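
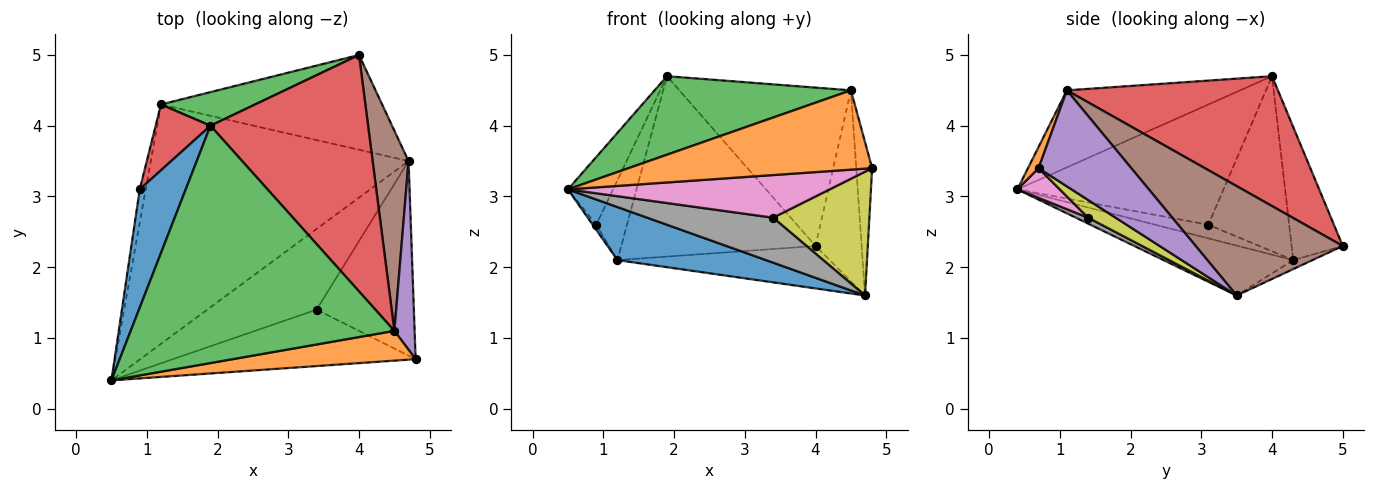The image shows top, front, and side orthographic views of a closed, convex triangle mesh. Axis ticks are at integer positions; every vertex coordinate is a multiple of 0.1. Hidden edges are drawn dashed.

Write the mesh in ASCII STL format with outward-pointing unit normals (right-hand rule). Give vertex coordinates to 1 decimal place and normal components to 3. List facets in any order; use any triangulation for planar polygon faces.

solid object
 facet normal -0.915 0.200 0.350
  outer loop
   vertex 0.9 3.1 2.6
   vertex 0.5 0.4 3.1
   vertex 1.9 4.0 4.7
  endloop
 endfacet
 facet normal 0.041 -0.935 0.351
  outer loop
   vertex 4.5 1.1 4.5
   vertex 0.5 0.4 3.1
   vertex 4.8 0.7 3.4
  endloop
 endfacet
 facet normal -0.267 -0.303 0.915
  outer loop
   vertex 4.5 1.1 4.5
   vertex 1.9 4.0 4.7
   vertex 0.5 0.4 3.1
  endloop
 endfacet
 facet normal 0.565 0.459 0.686
  outer loop
   vertex 4.5 1.1 4.5
   vertex 4.0 5.0 2.3
   vertex 1.9 4.0 4.7
  endloop
 endfacet
 facet normal 0.965 0.165 0.203
  outer loop
   vertex 4.5 1.1 4.5
   vertex 4.8 0.7 3.4
   vertex 4.7 3.5 1.6
  endloop
 endfacet
 facet normal 0.911 0.285 0.299
  outer loop
   vertex 4.5 1.1 4.5
   vertex 4.7 3.5 1.6
   vertex 4.0 5.0 2.3
  endloop
 endfacet
 facet normal 0.097 -0.600 -0.794
  outer loop
   vertex 3.4 1.4 2.7
   vertex 4.8 0.7 3.4
   vertex 0.5 0.4 3.1
  endloop
 endfacet
 facet normal 0.047 -0.486 -0.872
  outer loop
   vertex 3.4 1.4 2.7
   vertex 0.5 0.4 3.1
   vertex 4.7 3.5 1.6
  endloop
 endfacet
 facet normal 0.152 -0.531 -0.834
  outer loop
   vertex 3.4 1.4 2.7
   vertex 4.7 3.5 1.6
   vertex 4.8 0.7 3.4
  endloop
 endfacet
 facet normal -0.914 0.061 -0.402
  outer loop
   vertex 1.2 4.3 2.1
   vertex 0.5 0.4 3.1
   vertex 0.9 3.1 2.6
  endloop
 endfacet
 facet normal -0.186 -0.213 -0.959
  outer loop
   vertex 1.2 4.3 2.1
   vertex 4.7 3.5 1.6
   vertex 0.5 0.4 3.1
  endloop
 endfacet
 facet normal -0.037 0.408 -0.912
  outer loop
   vertex 1.2 4.3 2.1
   vertex 4.0 5.0 2.3
   vertex 4.7 3.5 1.6
  endloop
 endfacet
 facet normal -0.251 0.952 0.177
  outer loop
   vertex 1.2 4.3 2.1
   vertex 1.9 4.0 4.7
   vertex 4.0 5.0 2.3
  endloop
 endfacet
 facet normal -0.897 0.341 0.281
  outer loop
   vertex 1.2 4.3 2.1
   vertex 0.9 3.1 2.6
   vertex 1.9 4.0 4.7
  endloop
 endfacet
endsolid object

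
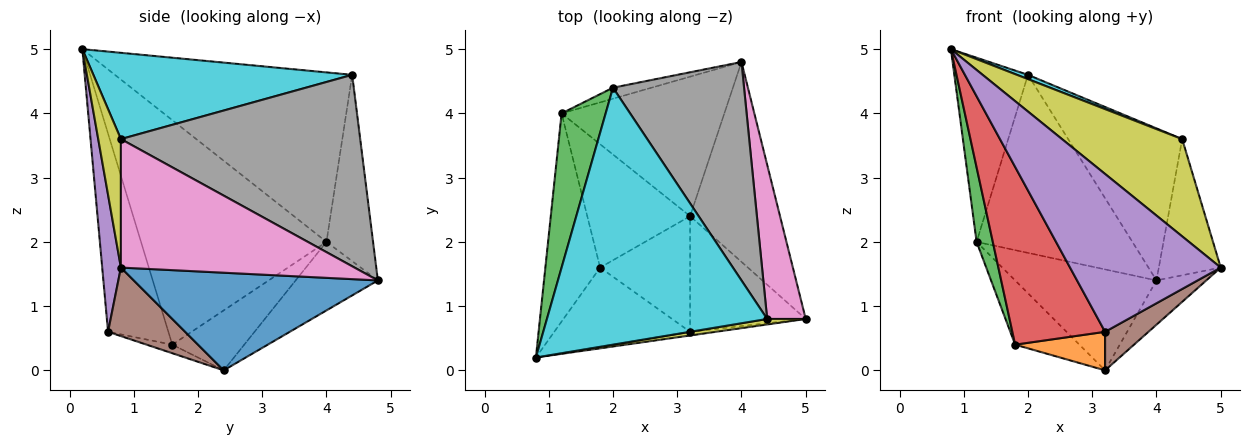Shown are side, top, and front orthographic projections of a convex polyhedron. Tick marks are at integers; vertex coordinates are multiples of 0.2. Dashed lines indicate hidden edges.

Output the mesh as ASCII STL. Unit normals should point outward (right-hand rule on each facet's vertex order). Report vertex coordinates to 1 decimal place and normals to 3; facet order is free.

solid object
 facet normal 0.727 0.148 -0.670
  outer loop
   vertex 3.2 2.4 0.0
   vertex 4.0 4.8 1.4
   vertex 5.0 0.8 1.6
  endloop
 endfacet
 facet normal -0.323 0.555 -0.767
  outer loop
   vertex 1.2 4.0 2.0
   vertex 4.0 4.8 1.4
   vertex 3.2 2.4 0.0
  endloop
 endfacet
 facet normal -0.927 0.288 0.241
  outer loop
   vertex 2.0 4.4 4.6
   vertex 1.2 4.0 2.0
   vertex 0.8 0.2 5.0
  endloop
 endfacet
 facet normal -0.286 0.956 -0.059
  outer loop
   vertex 2.0 4.4 4.6
   vertex 4.0 4.8 1.4
   vertex 1.2 4.0 2.0
  endloop
 endfacet
 facet normal 0.123 -0.992 -0.023
  outer loop
   vertex 3.2 0.6 0.6
   vertex 5.0 0.8 1.6
   vertex 0.8 0.2 5.0
  endloop
 endfacet
 facet normal 0.490 -0.276 -0.827
  outer loop
   vertex 3.2 0.6 0.6
   vertex 3.2 2.4 0.0
   vertex 5.0 0.8 1.6
  endloop
 endfacet
 facet normal 0.928 0.246 0.279
  outer loop
   vertex 4.4 0.8 3.6
   vertex 5.0 0.8 1.6
   vertex 4.0 4.8 1.4
  endloop
 endfacet
 facet normal 0.768 0.366 0.526
  outer loop
   vertex 4.4 0.8 3.6
   vertex 4.0 4.8 1.4
   vertex 2.0 4.4 4.6
  endloop
 endfacet
 facet normal 0.185 -0.981 0.056
  outer loop
   vertex 4.4 0.8 3.6
   vertex 0.8 0.2 5.0
   vertex 5.0 0.8 1.6
  endloop
 endfacet
 facet normal 0.365 -0.016 0.931
  outer loop
   vertex 4.4 0.8 3.6
   vertex 2.0 4.4 4.6
   vertex 0.8 0.2 5.0
  endloop
 endfacet
 facet normal -0.460 0.410 -0.788
  outer loop
   vertex 1.8 1.6 0.4
   vertex 1.2 4.0 2.0
   vertex 3.2 2.4 0.0
  endloop
 endfacet
 facet normal -0.090 -0.315 -0.945
  outer loop
   vertex 1.8 1.6 0.4
   vertex 3.2 2.4 0.0
   vertex 3.2 0.6 0.6
  endloop
 endfacet
 facet normal -0.968 -0.085 -0.236
  outer loop
   vertex 1.8 1.6 0.4
   vertex 0.8 0.2 5.0
   vertex 1.2 4.0 2.0
  endloop
 endfacet
 facet normal -0.511 -0.785 -0.350
  outer loop
   vertex 1.8 1.6 0.4
   vertex 3.2 0.6 0.6
   vertex 0.8 0.2 5.0
  endloop
 endfacet
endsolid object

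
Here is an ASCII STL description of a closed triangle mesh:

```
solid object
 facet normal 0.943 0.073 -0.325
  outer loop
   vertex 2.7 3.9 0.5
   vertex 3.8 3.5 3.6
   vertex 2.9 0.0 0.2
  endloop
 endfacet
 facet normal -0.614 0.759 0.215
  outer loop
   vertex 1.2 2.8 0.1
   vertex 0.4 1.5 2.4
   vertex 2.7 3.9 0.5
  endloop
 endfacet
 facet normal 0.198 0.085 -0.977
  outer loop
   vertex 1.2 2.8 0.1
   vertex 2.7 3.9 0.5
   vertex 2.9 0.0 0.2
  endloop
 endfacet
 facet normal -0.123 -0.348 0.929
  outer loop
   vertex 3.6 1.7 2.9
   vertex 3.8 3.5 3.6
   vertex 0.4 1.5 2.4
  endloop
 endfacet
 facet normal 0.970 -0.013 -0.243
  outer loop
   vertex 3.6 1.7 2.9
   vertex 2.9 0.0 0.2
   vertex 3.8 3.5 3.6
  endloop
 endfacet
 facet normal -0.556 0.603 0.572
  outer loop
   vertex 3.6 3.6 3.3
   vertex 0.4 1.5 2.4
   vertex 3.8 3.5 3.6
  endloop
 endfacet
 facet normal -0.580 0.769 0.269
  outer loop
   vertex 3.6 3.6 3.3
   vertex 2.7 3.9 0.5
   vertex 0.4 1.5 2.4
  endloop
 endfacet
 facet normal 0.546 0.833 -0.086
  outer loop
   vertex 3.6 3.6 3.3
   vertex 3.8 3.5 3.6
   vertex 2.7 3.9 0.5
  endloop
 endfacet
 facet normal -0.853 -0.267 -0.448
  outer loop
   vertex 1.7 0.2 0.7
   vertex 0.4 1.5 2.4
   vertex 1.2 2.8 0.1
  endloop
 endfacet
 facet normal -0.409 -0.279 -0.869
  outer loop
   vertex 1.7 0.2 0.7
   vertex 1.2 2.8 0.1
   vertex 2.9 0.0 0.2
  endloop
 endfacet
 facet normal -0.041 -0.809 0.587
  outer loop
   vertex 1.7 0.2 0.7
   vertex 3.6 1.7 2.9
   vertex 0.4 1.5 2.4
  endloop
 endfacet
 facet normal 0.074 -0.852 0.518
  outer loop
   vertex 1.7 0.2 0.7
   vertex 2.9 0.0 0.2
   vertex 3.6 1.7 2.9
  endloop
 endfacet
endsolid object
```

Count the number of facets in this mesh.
12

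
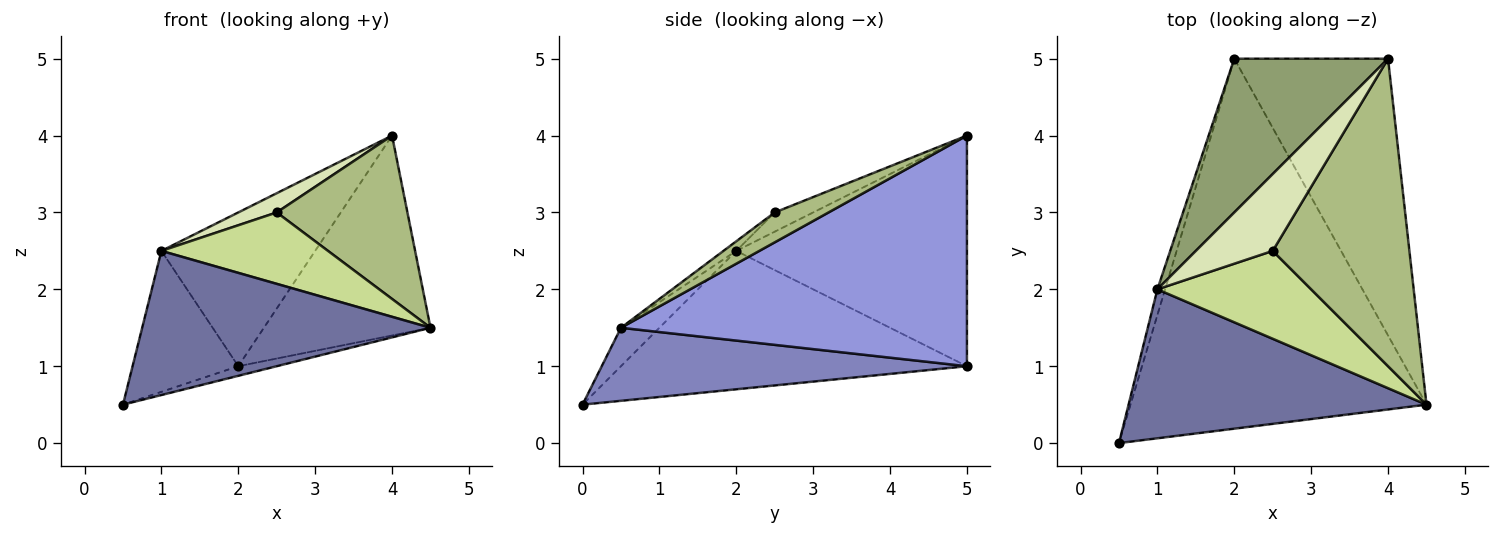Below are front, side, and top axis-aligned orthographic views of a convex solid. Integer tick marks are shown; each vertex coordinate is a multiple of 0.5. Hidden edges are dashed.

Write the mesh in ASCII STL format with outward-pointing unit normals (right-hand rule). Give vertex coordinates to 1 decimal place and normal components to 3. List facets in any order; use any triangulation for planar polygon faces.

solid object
 facet normal -0.092 -0.692 0.716
  outer loop
   vertex 1.0 2.0 2.5
   vertex 0.5 0.0 0.5
   vertex 4.5 0.5 1.5
  endloop
 endfacet
 facet normal 0.239 0.025 -0.971
  outer loop
   vertex 2.0 5.0 1.0
   vertex 4.5 0.5 1.5
   vertex 0.5 0.0 0.5
  endloop
 endfacet
 facet normal 0.772 0.372 -0.515
  outer loop
   vertex 2.0 5.0 1.0
   vertex 4.0 5.0 4.0
   vertex 4.5 0.5 1.5
  endloop
 endfacet
 facet normal -0.955 0.292 -0.053
  outer loop
   vertex 2.0 5.0 1.0
   vertex 0.5 0.0 0.5
   vertex 1.0 2.0 2.5
  endloop
 endfacet
 facet normal -0.728 0.485 0.485
  outer loop
   vertex 2.0 5.0 1.0
   vertex 1.0 2.0 2.5
   vertex 4.0 5.0 4.0
  endloop
 endfacet
 facet normal 0.190 -0.461 0.867
  outer loop
   vertex 2.5 2.5 3.0
   vertex 4.5 0.5 1.5
   vertex 4.0 5.0 4.0
  endloop
 endfacet
 facet normal -0.048 -0.630 0.775
  outer loop
   vertex 2.5 2.5 3.0
   vertex 1.0 2.0 2.5
   vertex 4.5 0.5 1.5
  endloop
 endfacet
 facet normal -0.236 -0.236 0.943
  outer loop
   vertex 2.5 2.5 3.0
   vertex 4.0 5.0 4.0
   vertex 1.0 2.0 2.5
  endloop
 endfacet
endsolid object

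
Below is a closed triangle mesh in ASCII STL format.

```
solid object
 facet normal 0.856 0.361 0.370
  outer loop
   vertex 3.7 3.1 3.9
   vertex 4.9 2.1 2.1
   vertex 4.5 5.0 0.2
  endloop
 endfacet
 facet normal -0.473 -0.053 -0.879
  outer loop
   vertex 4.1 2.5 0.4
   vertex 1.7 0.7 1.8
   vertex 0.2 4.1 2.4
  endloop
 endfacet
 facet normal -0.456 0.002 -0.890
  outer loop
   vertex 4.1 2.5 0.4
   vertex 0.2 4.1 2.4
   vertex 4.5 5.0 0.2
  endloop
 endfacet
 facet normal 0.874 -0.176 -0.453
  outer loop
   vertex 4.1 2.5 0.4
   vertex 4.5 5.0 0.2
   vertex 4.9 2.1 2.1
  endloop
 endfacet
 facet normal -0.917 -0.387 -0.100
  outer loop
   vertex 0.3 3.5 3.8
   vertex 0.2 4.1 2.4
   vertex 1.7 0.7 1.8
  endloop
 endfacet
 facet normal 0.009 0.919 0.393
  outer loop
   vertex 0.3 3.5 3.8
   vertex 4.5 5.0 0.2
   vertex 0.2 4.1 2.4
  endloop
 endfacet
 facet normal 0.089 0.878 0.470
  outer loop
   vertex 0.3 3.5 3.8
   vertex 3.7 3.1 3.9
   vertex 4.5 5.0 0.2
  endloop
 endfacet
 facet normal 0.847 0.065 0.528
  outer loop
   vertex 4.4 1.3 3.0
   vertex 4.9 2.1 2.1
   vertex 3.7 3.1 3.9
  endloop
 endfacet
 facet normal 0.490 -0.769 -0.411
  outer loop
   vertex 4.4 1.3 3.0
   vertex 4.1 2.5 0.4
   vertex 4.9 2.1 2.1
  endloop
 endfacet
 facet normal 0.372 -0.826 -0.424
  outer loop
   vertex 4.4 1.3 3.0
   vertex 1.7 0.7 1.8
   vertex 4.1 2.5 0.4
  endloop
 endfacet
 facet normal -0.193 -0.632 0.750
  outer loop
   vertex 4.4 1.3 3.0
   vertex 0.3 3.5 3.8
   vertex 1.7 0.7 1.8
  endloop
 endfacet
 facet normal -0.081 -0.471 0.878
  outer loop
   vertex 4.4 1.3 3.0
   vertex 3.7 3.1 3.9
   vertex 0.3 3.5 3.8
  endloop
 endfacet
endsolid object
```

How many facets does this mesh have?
12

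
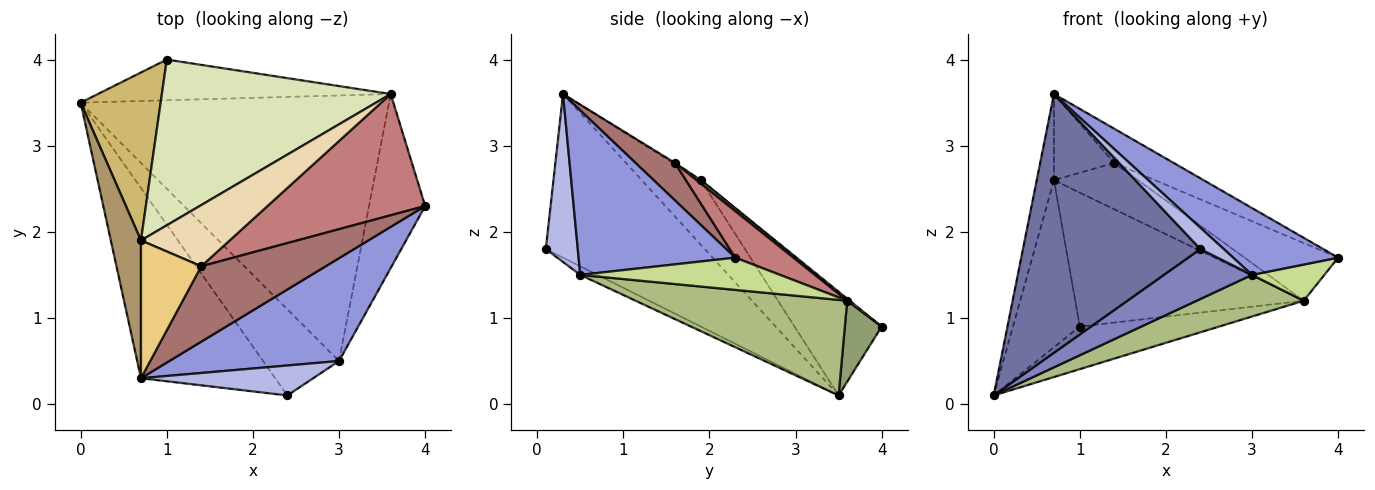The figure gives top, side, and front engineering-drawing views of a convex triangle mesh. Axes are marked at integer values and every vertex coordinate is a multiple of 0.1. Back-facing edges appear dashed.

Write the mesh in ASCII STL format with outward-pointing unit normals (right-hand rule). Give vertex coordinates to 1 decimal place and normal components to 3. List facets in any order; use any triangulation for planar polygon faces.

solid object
 facet normal -0.585 -0.653 -0.480
  outer loop
   vertex 2.4 0.1 1.8
   vertex 0.7 0.3 3.6
   vertex 0.0 3.5 0.1
  endloop
 endfacet
 facet normal -0.098 -0.499 -0.861
  outer loop
   vertex 3.0 0.5 1.5
   vertex 2.4 0.1 1.8
   vertex 0.0 3.5 0.1
  endloop
 endfacet
 facet normal 0.631 -0.423 0.651
  outer loop
   vertex 3.0 0.5 1.5
   vertex 4.0 2.3 1.7
   vertex 0.7 0.3 3.6
  endloop
 endfacet
 facet normal 0.622 -0.454 0.638
  outer loop
   vertex 3.0 0.5 1.5
   vertex 0.7 0.3 3.6
   vertex 2.4 0.1 1.8
  endloop
 endfacet
 facet normal 0.188 0.710 -0.678
  outer loop
   vertex 3.6 3.6 1.2
   vertex 0.0 3.5 0.1
   vertex 1.0 4.0 0.9
  endloop
 endfacet
 facet normal 0.293 -0.148 -0.945
  outer loop
   vertex 3.6 3.6 1.2
   vertex 3.0 0.5 1.5
   vertex 0.0 3.5 0.1
  endloop
 endfacet
 facet normal 0.490 -0.177 -0.853
  outer loop
   vertex 3.6 3.6 1.2
   vertex 4.0 2.3 1.7
   vertex 3.0 0.5 1.5
  endloop
 endfacet
 facet normal 0.007 0.629 0.778
  outer loop
   vertex 0.7 1.9 2.6
   vertex 3.6 3.6 1.2
   vertex 1.0 4.0 0.9
  endloop
 endfacet
 facet normal -0.876 0.256 0.409
  outer loop
   vertex 0.7 1.9 2.6
   vertex 0.0 3.5 0.1
   vertex 0.7 0.3 3.6
  endloop
 endfacet
 facet normal -0.677 0.519 0.522
  outer loop
   vertex 0.7 1.9 2.6
   vertex 1.0 4.0 0.9
   vertex 0.0 3.5 0.1
  endloop
 endfacet
 facet normal -0.015 0.530 0.848
  outer loop
   vertex 1.4 1.6 2.8
   vertex 0.7 1.9 2.6
   vertex 0.7 0.3 3.6
  endloop
 endfacet
 facet normal 0.031 0.603 0.797
  outer loop
   vertex 1.4 1.6 2.8
   vertex 3.6 3.6 1.2
   vertex 0.7 1.9 2.6
  endloop
 endfacet
 facet normal 0.264 0.398 0.878
  outer loop
   vertex 1.4 1.6 2.8
   vertex 0.7 0.3 3.6
   vertex 4.0 2.3 1.7
  endloop
 endfacet
 facet normal 0.258 0.415 0.873
  outer loop
   vertex 1.4 1.6 2.8
   vertex 4.0 2.3 1.7
   vertex 3.6 3.6 1.2
  endloop
 endfacet
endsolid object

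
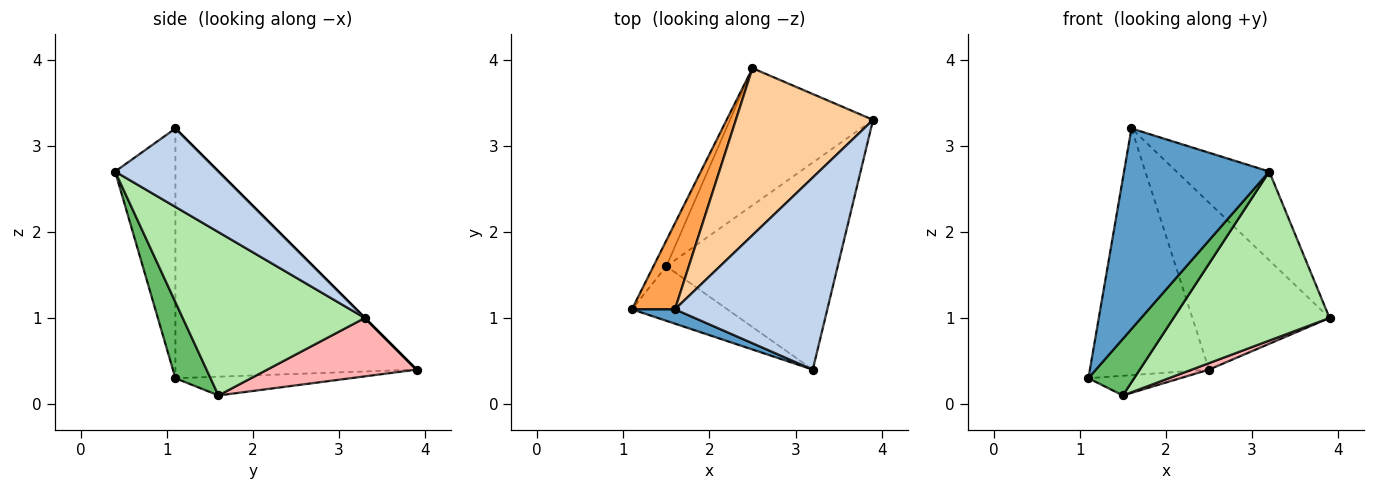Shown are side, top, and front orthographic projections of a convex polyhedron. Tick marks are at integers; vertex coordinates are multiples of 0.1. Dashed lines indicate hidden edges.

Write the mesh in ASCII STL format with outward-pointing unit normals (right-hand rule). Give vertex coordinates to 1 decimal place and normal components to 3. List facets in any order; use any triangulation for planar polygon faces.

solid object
 facet normal -0.383 -0.922 0.066
  outer loop
   vertex 1.6 1.1 3.2
   vertex 1.1 1.1 0.3
   vertex 3.2 0.4 2.7
  endloop
 endfacet
 facet normal 0.423 0.380 0.822
  outer loop
   vertex 1.6 1.1 3.2
   vertex 3.2 0.4 2.7
   vertex 3.9 3.3 1.0
  endloop
 endfacet
 facet normal -0.886 0.438 0.153
  outer loop
   vertex 2.5 3.9 0.4
   vertex 1.1 1.1 0.3
   vertex 1.6 1.1 3.2
  endloop
 endfacet
 facet normal 0.000 0.707 0.707
  outer loop
   vertex 2.5 3.9 0.4
   vertex 1.6 1.1 3.2
   vertex 3.9 3.3 1.0
  endloop
 endfacet
 facet normal 0.484 -0.630 -0.607
  outer loop
   vertex 1.5 1.6 0.1
   vertex 3.2 0.4 2.7
   vertex 1.1 1.1 0.3
  endloop
 endfacet
 facet normal 0.594 -0.509 -0.623
  outer loop
   vertex 1.5 1.6 0.1
   vertex 3.9 3.3 1.0
   vertex 3.2 0.4 2.7
  endloop
 endfacet
 facet normal -0.756 0.397 -0.521
  outer loop
   vertex 1.5 1.6 0.1
   vertex 1.1 1.1 0.3
   vertex 2.5 3.9 0.4
  endloop
 endfacet
 facet normal 0.378 -0.044 -0.925
  outer loop
   vertex 1.5 1.6 0.1
   vertex 2.5 3.9 0.4
   vertex 3.9 3.3 1.0
  endloop
 endfacet
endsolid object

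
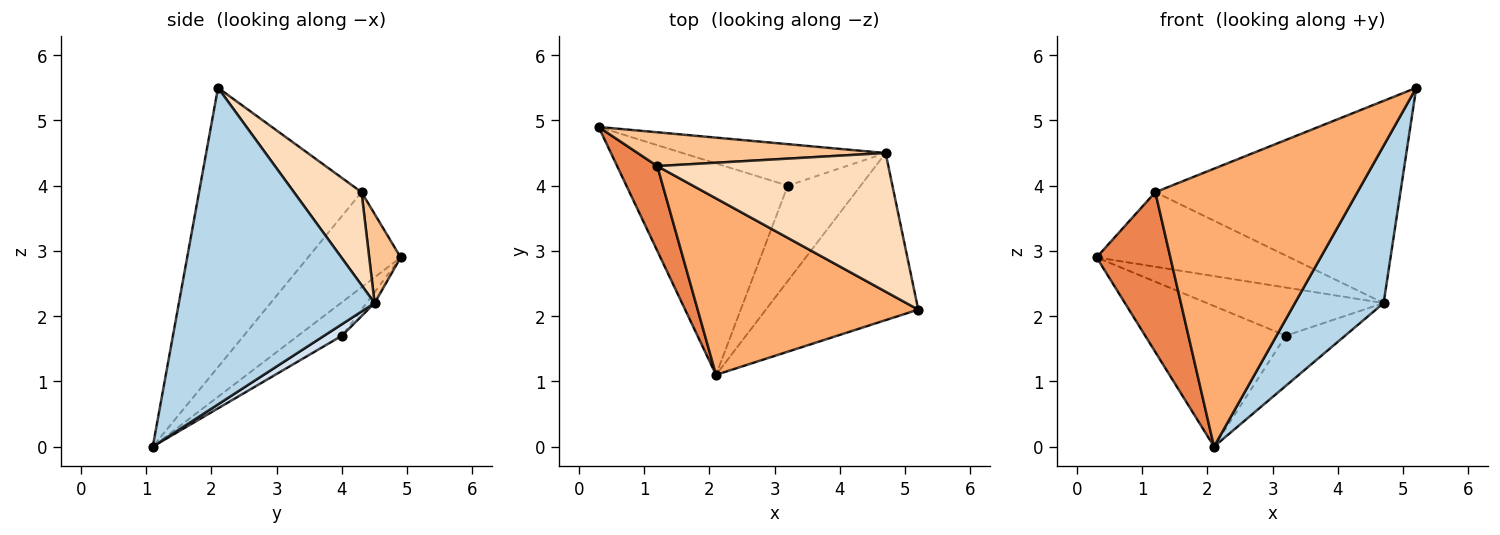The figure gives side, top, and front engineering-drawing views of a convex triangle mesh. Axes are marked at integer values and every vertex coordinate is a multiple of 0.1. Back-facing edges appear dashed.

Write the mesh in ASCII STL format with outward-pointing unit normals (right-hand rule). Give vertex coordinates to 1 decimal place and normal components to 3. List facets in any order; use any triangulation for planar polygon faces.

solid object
 facet normal -0.170 0.546 -0.821
  outer loop
   vertex 3.2 4.0 1.7
   vertex 2.1 1.1 0.0
   vertex 0.3 4.9 2.9
  endloop
 endfacet
 facet normal -0.035 0.757 -0.652
  outer loop
   vertex 4.7 4.5 2.2
   vertex 3.2 4.0 1.7
   vertex 0.3 4.9 2.9
  endloop
 endfacet
 facet normal 0.834 -0.378 -0.401
  outer loop
   vertex 4.7 4.5 2.2
   vertex 5.2 2.1 5.5
   vertex 2.1 1.1 0.0
  endloop
 endfacet
 facet normal 0.138 0.461 -0.876
  outer loop
   vertex 4.7 4.5 2.2
   vertex 2.1 1.1 0.0
   vertex 3.2 4.0 1.7
  endloop
 endfacet
 facet normal -0.743 -0.591 0.314
  outer loop
   vertex 1.2 4.3 3.9
   vertex 0.3 4.9 2.9
   vertex 2.1 1.1 0.0
  endloop
 endfacet
 facet normal -0.562 -0.698 0.444
  outer loop
   vertex 1.2 4.3 3.9
   vertex 2.1 1.1 0.0
   vertex 5.2 2.1 5.5
  endloop
 endfacet
 facet normal 0.147 0.901 0.408
  outer loop
   vertex 1.2 4.3 3.9
   vertex 4.7 4.5 2.2
   vertex 0.3 4.9 2.9
  endloop
 endfacet
 facet normal 0.222 0.804 0.551
  outer loop
   vertex 1.2 4.3 3.9
   vertex 5.2 2.1 5.5
   vertex 4.7 4.5 2.2
  endloop
 endfacet
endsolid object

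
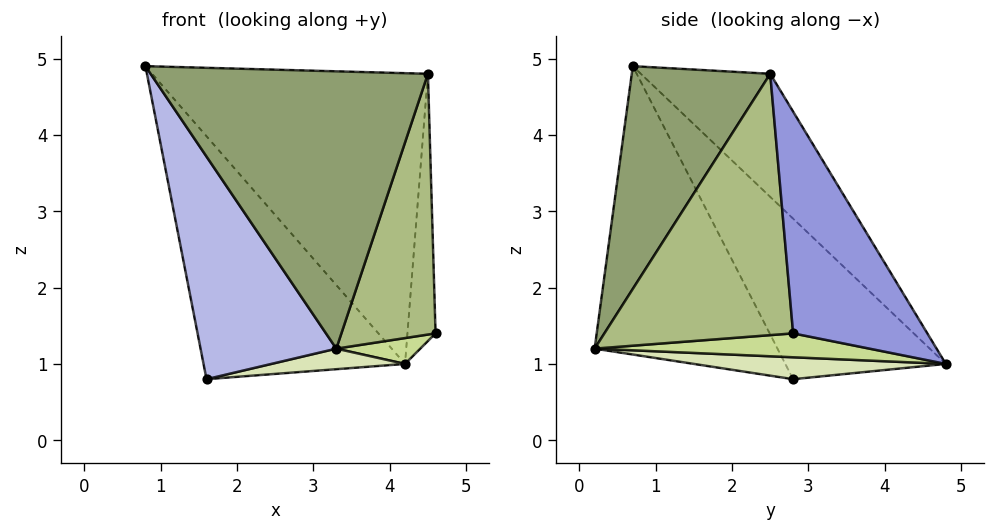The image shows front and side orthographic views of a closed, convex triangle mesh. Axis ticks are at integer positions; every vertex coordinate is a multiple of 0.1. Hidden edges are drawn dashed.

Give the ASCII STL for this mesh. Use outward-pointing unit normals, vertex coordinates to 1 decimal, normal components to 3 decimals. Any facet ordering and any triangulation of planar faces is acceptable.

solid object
 facet normal -0.600 0.753 0.269
  outer loop
   vertex 1.6 2.8 0.8
   vertex 0.8 0.7 4.9
   vertex 4.2 4.8 1.0
  endloop
 endfacet
 facet normal -0.367 0.783 0.503
  outer loop
   vertex 4.5 2.5 4.8
   vertex 4.2 4.8 1.0
   vertex 0.8 0.7 4.9
  endloop
 endfacet
 facet normal 0.978 0.205 0.047
  outer loop
   vertex 4.5 2.5 4.8
   vertex 4.6 2.8 1.4
   vertex 4.2 4.8 1.0
  endloop
 endfacet
 facet normal -0.729 -0.541 -0.419
  outer loop
   vertex 3.3 0.2 1.2
   vertex 0.8 0.7 4.9
   vertex 1.6 2.8 0.8
  endloop
 endfacet
 facet normal 0.411 -0.824 0.389
  outer loop
   vertex 3.3 0.2 1.2
   vertex 4.5 2.5 4.8
   vertex 0.8 0.7 4.9
  endloop
 endfacet
 facet normal 0.895 -0.446 -0.013
  outer loop
   vertex 3.3 0.2 1.2
   vertex 4.6 2.8 1.4
   vertex 4.5 2.5 4.8
  endloop
 endfacet
 facet normal 0.366 -0.112 -0.924
  outer loop
   vertex 3.3 0.2 1.2
   vertex 4.2 4.8 1.0
   vertex 4.6 2.8 1.4
  endloop
 endfacet
 facet normal 0.129 -0.068 -0.989
  outer loop
   vertex 3.3 0.2 1.2
   vertex 1.6 2.8 0.8
   vertex 4.2 4.8 1.0
  endloop
 endfacet
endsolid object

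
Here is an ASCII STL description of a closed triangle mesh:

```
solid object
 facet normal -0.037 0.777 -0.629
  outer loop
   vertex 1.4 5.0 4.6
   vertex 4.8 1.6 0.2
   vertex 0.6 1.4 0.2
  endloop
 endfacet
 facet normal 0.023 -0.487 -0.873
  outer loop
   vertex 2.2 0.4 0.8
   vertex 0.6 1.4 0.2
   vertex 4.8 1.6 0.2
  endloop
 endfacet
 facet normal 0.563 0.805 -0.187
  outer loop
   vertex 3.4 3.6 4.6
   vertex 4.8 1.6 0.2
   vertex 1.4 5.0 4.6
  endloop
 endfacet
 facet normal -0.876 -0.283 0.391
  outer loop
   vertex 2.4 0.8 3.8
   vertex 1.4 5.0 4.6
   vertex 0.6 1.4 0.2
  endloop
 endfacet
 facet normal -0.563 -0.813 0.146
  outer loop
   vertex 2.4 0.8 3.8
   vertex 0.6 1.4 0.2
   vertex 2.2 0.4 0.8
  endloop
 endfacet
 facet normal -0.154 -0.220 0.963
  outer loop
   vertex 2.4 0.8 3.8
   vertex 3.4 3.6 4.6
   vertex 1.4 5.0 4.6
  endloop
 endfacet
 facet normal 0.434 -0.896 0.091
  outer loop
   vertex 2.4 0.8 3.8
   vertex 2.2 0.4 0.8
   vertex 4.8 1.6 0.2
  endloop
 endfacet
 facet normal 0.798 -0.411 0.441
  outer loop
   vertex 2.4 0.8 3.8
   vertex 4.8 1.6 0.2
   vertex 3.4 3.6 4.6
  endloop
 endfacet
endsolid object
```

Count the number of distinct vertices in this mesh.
6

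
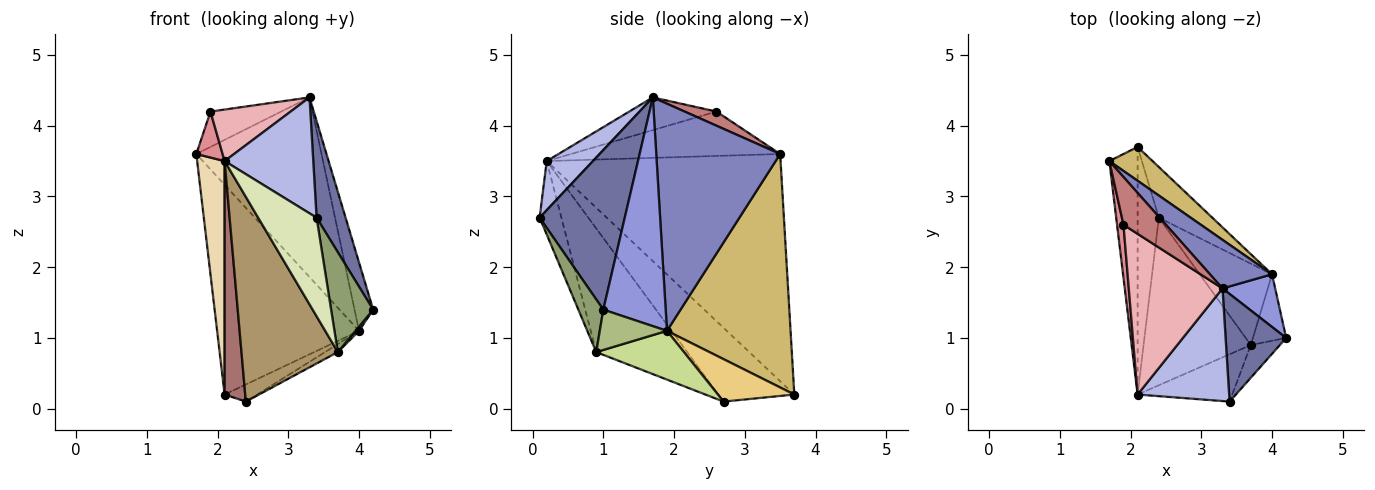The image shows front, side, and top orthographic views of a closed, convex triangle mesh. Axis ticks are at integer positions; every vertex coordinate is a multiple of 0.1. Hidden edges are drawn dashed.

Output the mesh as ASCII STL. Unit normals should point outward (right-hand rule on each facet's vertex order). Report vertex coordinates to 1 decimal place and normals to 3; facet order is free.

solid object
 facet normal 0.891 -0.304 0.338
  outer loop
   vertex 3.3 1.7 4.4
   vertex 3.4 0.1 2.7
   vertex 4.2 1.0 1.4
  endloop
 endfacet
 facet normal 0.691 0.698 0.189
  outer loop
   vertex 4.0 1.9 1.1
   vertex 1.7 3.5 3.6
   vertex 3.3 1.7 4.4
  endloop
 endfacet
 facet normal 0.936 0.280 0.215
  outer loop
   vertex 4.0 1.9 1.1
   vertex 3.3 1.7 4.4
   vertex 4.2 1.0 1.4
  endloop
 endfacet
 facet normal 0.350 -0.672 0.653
  outer loop
   vertex 2.1 0.2 3.5
   vertex 3.4 0.1 2.7
   vertex 3.3 1.7 4.4
  endloop
 endfacet
 facet normal 0.491 -0.828 -0.271
  outer loop
   vertex 3.7 0.9 0.8
   vertex 4.2 1.0 1.4
   vertex 3.4 0.1 2.7
  endloop
 endfacet
 facet normal 0.771 -0.041 -0.636
  outer loop
   vertex 3.7 0.9 0.8
   vertex 4.0 1.9 1.1
   vertex 4.2 1.0 1.4
  endloop
 endfacet
 facet normal 0.557 0.081 -0.827
  outer loop
   vertex 3.7 0.9 0.8
   vertex 2.4 2.7 0.1
   vertex 4.0 1.9 1.1
  endloop
 endfacet
 facet normal -0.318 -0.855 -0.410
  outer loop
   vertex 3.7 0.9 0.8
   vertex 3.4 0.1 2.7
   vertex 2.1 0.2 3.5
  endloop
 endfacet
 facet normal -0.590 -0.625 -0.512
  outer loop
   vertex 3.7 0.9 0.8
   vertex 2.1 0.2 3.5
   vertex 2.4 2.7 0.1
  endloop
 endfacet
 facet normal 0.652 0.749 0.121
  outer loop
   vertex 2.1 3.7 0.2
   vertex 1.7 3.5 3.6
   vertex 4.0 1.9 1.1
  endloop
 endfacet
 facet normal 0.601 0.256 -0.757
  outer loop
   vertex 2.1 3.7 0.2
   vertex 4.0 1.9 1.1
   vertex 2.4 2.7 0.1
  endloop
 endfacet
 facet normal -0.986 -0.116 -0.123
  outer loop
   vertex 2.1 3.7 0.2
   vertex 2.1 0.2 3.5
   vertex 1.7 3.5 3.6
  endloop
 endfacet
 facet normal -0.930 -0.252 -0.268
  outer loop
   vertex 2.1 3.7 0.2
   vertex 2.4 2.7 0.1
   vertex 2.1 0.2 3.5
  endloop
 endfacet
 facet normal 0.259 0.575 0.776
  outer loop
   vertex 1.9 2.6 4.2
   vertex 3.3 1.7 4.4
   vertex 1.7 3.5 3.6
  endloop
 endfacet
 facet normal -0.982 -0.123 0.142
  outer loop
   vertex 1.9 2.6 4.2
   vertex 1.7 3.5 3.6
   vertex 2.1 0.2 3.5
  endloop
 endfacet
 facet normal -0.315 -0.290 0.904
  outer loop
   vertex 1.9 2.6 4.2
   vertex 2.1 0.2 3.5
   vertex 3.3 1.7 4.4
  endloop
 endfacet
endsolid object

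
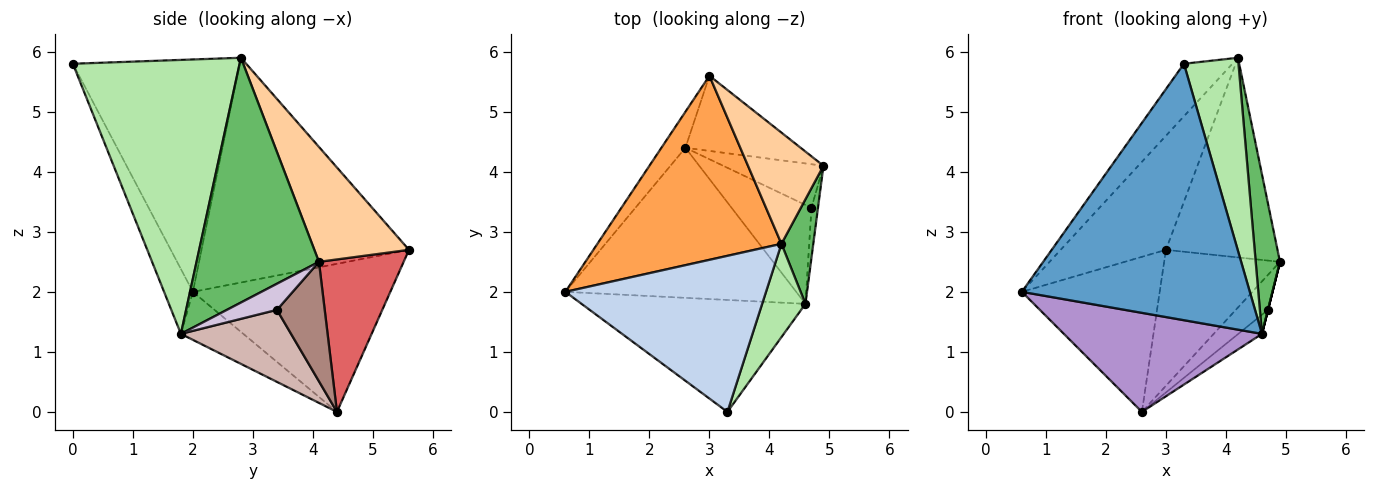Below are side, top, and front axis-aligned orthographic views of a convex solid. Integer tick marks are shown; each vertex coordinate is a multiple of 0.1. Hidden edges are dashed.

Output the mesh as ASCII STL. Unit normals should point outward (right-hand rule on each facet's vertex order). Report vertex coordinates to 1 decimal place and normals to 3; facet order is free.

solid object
 facet normal -0.115 -0.910 -0.397
  outer loop
   vertex 4.6 1.8 1.3
   vertex 3.3 0.0 5.8
   vertex 0.6 2.0 2.0
  endloop
 endfacet
 facet normal -0.739 0.215 0.638
  outer loop
   vertex 4.2 2.8 5.9
   vertex 0.6 2.0 2.0
   vertex 3.3 0.0 5.8
  endloop
 endfacet
 facet normal -0.720 0.365 0.590
  outer loop
   vertex 4.2 2.8 5.9
   vertex 3.0 5.6 2.7
   vertex 0.6 2.0 2.0
  endloop
 endfacet
 facet normal 0.595 0.702 0.391
  outer loop
   vertex 4.2 2.8 5.9
   vertex 4.9 4.1 2.5
   vertex 3.0 5.6 2.7
  endloop
 endfacet
 facet normal 0.973 -0.193 0.127
  outer loop
   vertex 4.2 2.8 5.9
   vertex 4.6 1.8 1.3
   vertex 4.9 4.1 2.5
  endloop
 endfacet
 facet normal 0.940 -0.307 0.149
  outer loop
   vertex 4.2 2.8 5.9
   vertex 3.3 0.0 5.8
   vertex 4.6 1.8 1.3
  endloop
 endfacet
 facet normal 0.539 0.737 -0.407
  outer loop
   vertex 2.6 4.4 0.0
   vertex 3.0 5.6 2.7
   vertex 4.9 4.1 2.5
  endloop
 endfacet
 facet normal -0.813 0.567 -0.132
  outer loop
   vertex 2.6 4.4 0.0
   vertex 0.6 2.0 2.0
   vertex 3.0 5.6 2.7
  endloop
 endfacet
 facet normal -0.171 -0.543 -0.822
  outer loop
   vertex 2.6 4.4 0.0
   vertex 4.6 1.8 1.3
   vertex 0.6 2.0 2.0
  endloop
 endfacet
 facet normal 0.970 0.000 -0.243
  outer loop
   vertex 4.7 3.4 1.7
   vertex 4.9 4.1 2.5
   vertex 4.6 1.8 1.3
  endloop
 endfacet
 facet normal 0.681 0.458 -0.571
  outer loop
   vertex 4.7 3.4 1.7
   vertex 2.6 4.4 0.0
   vertex 4.9 4.1 2.5
  endloop
 endfacet
 facet normal 0.663 0.142 -0.735
  outer loop
   vertex 4.7 3.4 1.7
   vertex 4.6 1.8 1.3
   vertex 2.6 4.4 0.0
  endloop
 endfacet
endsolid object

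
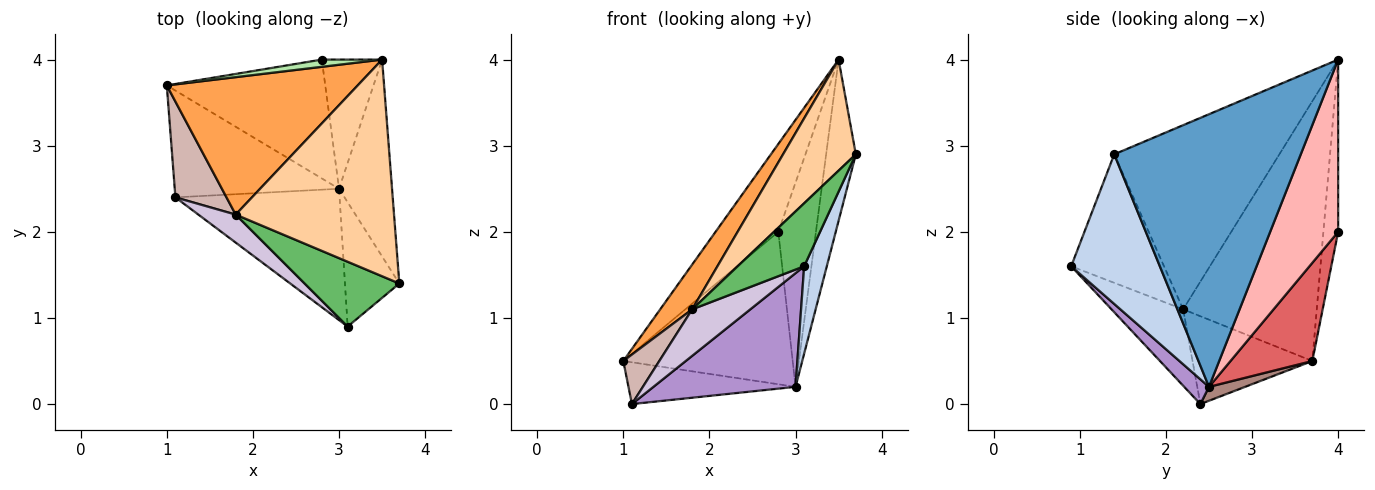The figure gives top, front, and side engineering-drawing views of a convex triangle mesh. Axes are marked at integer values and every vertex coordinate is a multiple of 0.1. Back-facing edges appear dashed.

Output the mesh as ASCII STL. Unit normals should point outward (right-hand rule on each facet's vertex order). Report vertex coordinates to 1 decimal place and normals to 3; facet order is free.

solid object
 facet normal 0.970 0.154 -0.189
  outer loop
   vertex 3.0 2.5 0.2
   vertex 3.5 4.0 4.0
   vertex 3.7 1.4 2.9
  endloop
 endfacet
 facet normal 0.914 -0.233 -0.332
  outer loop
   vertex 3.0 2.5 0.2
   vertex 3.7 1.4 2.9
   vertex 3.1 0.9 1.6
  endloop
 endfacet
 facet normal -0.791 -0.189 0.581
  outer loop
   vertex 1.8 2.2 1.1
   vertex 3.5 4.0 4.0
   vertex 1.0 3.7 0.5
  endloop
 endfacet
 facet normal -0.719 -0.317 0.618
  outer loop
   vertex 1.8 2.2 1.1
   vertex 3.7 1.4 2.9
   vertex 3.5 4.0 4.0
  endloop
 endfacet
 facet normal -0.697 -0.500 0.514
  outer loop
   vertex 1.8 2.2 1.1
   vertex 3.1 0.9 1.6
   vertex 3.7 1.4 2.9
  endloop
 endfacet
 facet normal -0.228 0.970 0.080
  outer loop
   vertex 2.8 4.0 2.0
   vertex 1.0 3.7 0.5
   vertex 3.5 4.0 4.0
  endloop
 endfacet
 facet normal 0.356 0.737 -0.575
  outer loop
   vertex 2.8 4.0 2.0
   vertex 3.0 2.5 0.2
   vertex 1.0 3.7 0.5
  endloop
 endfacet
 facet normal 0.837 0.463 -0.293
  outer loop
   vertex 2.8 4.0 2.0
   vertex 3.5 4.0 4.0
   vertex 3.0 2.5 0.2
  endloop
 endfacet
 facet normal 0.113 -0.650 -0.751
  outer loop
   vertex 1.1 2.4 0.0
   vertex 3.0 2.5 0.2
   vertex 3.1 0.9 1.6
  endloop
 endfacet
 facet normal -0.726 -0.589 0.355
  outer loop
   vertex 1.1 2.4 0.0
   vertex 3.1 0.9 1.6
   vertex 1.8 2.2 1.1
  endloop
 endfacet
 facet normal 0.079 0.363 -0.928
  outer loop
   vertex 1.1 2.4 0.0
   vertex 1.0 3.7 0.5
   vertex 3.0 2.5 0.2
  endloop
 endfacet
 facet normal -0.837 -0.252 0.487
  outer loop
   vertex 1.1 2.4 0.0
   vertex 1.8 2.2 1.1
   vertex 1.0 3.7 0.5
  endloop
 endfacet
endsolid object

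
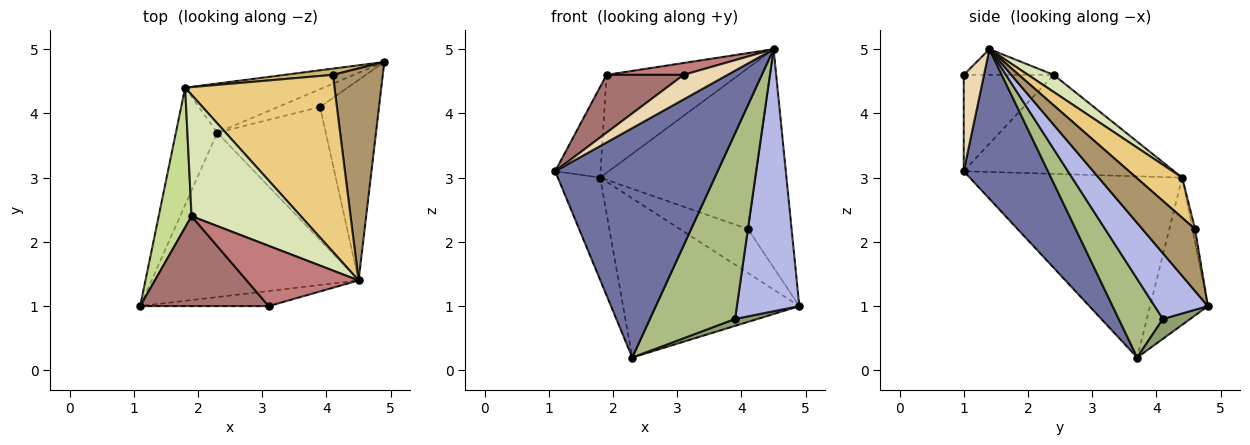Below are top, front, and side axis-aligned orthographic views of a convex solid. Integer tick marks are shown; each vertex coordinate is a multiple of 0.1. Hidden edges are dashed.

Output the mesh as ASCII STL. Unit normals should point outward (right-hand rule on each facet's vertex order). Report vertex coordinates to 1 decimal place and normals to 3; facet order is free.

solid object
 facet normal 0.388 -0.749 -0.537
  outer loop
   vertex 2.3 3.7 0.2
   vertex 4.5 1.4 5.0
   vertex 1.1 1.0 3.1
  endloop
 endfacet
 facet normal -0.957 0.191 -0.219
  outer loop
   vertex 1.8 4.4 3.0
   vertex 2.3 3.7 0.2
   vertex 1.1 1.0 3.1
  endloop
 endfacet
 facet normal -0.299 0.912 -0.281
  outer loop
   vertex 1.8 4.4 3.0
   vertex 4.9 4.8 1.0
   vertex 2.3 3.7 0.2
  endloop
 endfacet
 facet normal 0.561 -0.658 -0.503
  outer loop
   vertex 3.9 4.1 0.8
   vertex 4.9 4.8 1.0
   vertex 4.5 1.4 5.0
  endloop
 endfacet
 facet normal 0.403 -0.332 -0.853
  outer loop
   vertex 3.9 4.1 0.8
   vertex 2.3 3.7 0.2
   vertex 4.9 4.8 1.0
  endloop
 endfacet
 facet normal 0.389 -0.749 -0.537
  outer loop
   vertex 3.9 4.1 0.8
   vertex 4.5 1.4 5.0
   vertex 2.3 3.7 0.2
  endloop
 endfacet
 facet normal -0.930 0.201 0.309
  outer loop
   vertex 1.9 2.4 4.6
   vertex 1.8 4.4 3.0
   vertex 1.1 1.0 3.1
  endloop
 endfacet
 facet normal 0.121 0.624 0.772
  outer loop
   vertex 1.9 2.4 4.6
   vertex 4.5 1.4 5.0
   vertex 1.8 4.4 3.0
  endloop
 endfacet
 facet normal 0.654 0.543 0.527
  outer loop
   vertex 4.1 4.6 2.2
   vertex 4.5 1.4 5.0
   vertex 4.9 4.8 1.0
  endloop
 endfacet
 facet normal -0.037 0.989 0.140
  outer loop
   vertex 4.1 4.6 2.2
   vertex 4.9 4.8 1.0
   vertex 1.8 4.4 3.0
  endloop
 endfacet
 facet normal 0.195 0.660 0.726
  outer loop
   vertex 4.1 4.6 2.2
   vertex 1.8 4.4 3.0
   vertex 4.5 1.4 5.0
  endloop
 endfacet
 facet normal 0.366 -0.793 -0.488
  outer loop
   vertex 3.1 1.0 4.6
   vertex 1.1 1.0 3.1
   vertex 4.5 1.4 5.0
  endloop
 endfacet
 facet normal -0.534 -0.457 0.711
  outer loop
   vertex 3.1 1.0 4.6
   vertex 1.9 2.4 4.6
   vertex 1.1 1.0 3.1
  endloop
 endfacet
 facet normal -0.220 -0.188 0.957
  outer loop
   vertex 3.1 1.0 4.6
   vertex 4.5 1.4 5.0
   vertex 1.9 2.4 4.6
  endloop
 endfacet
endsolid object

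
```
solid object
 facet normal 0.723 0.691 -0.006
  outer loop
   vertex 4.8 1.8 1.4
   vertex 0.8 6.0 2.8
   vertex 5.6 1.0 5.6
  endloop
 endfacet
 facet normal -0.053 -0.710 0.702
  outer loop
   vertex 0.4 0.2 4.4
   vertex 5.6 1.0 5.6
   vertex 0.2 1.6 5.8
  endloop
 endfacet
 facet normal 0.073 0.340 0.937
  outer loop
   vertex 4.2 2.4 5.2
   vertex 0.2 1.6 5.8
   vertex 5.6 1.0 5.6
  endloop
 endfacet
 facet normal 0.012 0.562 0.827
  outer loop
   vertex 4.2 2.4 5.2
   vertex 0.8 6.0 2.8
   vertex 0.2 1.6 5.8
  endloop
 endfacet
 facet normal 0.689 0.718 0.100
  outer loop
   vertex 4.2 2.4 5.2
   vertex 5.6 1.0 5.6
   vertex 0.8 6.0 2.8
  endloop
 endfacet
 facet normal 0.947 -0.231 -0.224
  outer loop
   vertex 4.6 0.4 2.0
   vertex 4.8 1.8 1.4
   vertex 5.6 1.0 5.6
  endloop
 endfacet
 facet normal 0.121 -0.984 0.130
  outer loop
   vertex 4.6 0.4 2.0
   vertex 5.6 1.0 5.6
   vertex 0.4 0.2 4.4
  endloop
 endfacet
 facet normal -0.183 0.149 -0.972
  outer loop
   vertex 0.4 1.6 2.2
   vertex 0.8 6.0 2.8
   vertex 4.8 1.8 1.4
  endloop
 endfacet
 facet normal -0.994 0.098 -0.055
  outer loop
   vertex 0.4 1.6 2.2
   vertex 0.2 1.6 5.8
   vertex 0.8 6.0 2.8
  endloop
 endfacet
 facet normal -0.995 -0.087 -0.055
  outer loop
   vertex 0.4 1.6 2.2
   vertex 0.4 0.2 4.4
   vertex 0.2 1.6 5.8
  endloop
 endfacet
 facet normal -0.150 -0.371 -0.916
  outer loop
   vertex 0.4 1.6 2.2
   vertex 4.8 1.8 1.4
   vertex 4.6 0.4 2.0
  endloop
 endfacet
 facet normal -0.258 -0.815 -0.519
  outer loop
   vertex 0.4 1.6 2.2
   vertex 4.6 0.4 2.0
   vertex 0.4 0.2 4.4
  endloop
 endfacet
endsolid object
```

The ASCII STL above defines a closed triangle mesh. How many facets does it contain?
12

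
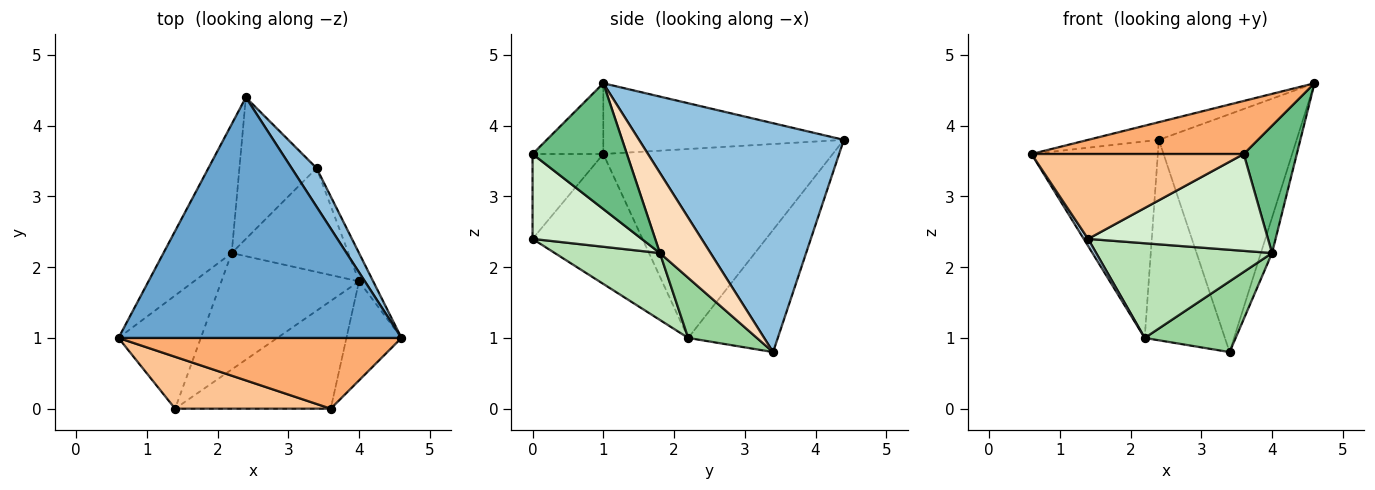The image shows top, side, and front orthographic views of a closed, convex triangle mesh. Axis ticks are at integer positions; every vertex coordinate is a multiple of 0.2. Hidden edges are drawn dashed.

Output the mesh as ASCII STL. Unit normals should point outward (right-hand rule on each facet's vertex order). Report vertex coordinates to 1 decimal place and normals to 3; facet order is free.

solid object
 facet normal -0.242 0.071 0.968
  outer loop
   vertex 2.4 4.4 3.8
   vertex 0.6 1.0 3.6
   vertex 4.6 1.0 4.6
  endloop
 endfacet
 facet normal 0.826 0.556 0.090
  outer loop
   vertex 3.4 3.4 0.8
   vertex 2.4 4.4 3.8
   vertex 4.6 1.0 4.6
  endloop
 endfacet
 facet normal -0.844 -0.033 -0.535
  outer loop
   vertex 2.2 2.2 1.0
   vertex 1.4 0.0 2.4
   vertex 0.6 1.0 3.6
  endloop
 endfacet
 facet normal -0.835 0.460 -0.302
  outer loop
   vertex 2.2 2.2 1.0
   vertex 0.6 1.0 3.6
   vertex 2.4 4.4 3.8
  endloop
 endfacet
 facet normal -0.674 0.603 -0.426
  outer loop
   vertex 2.2 2.2 1.0
   vertex 2.4 4.4 3.8
   vertex 3.4 3.4 0.8
  endloop
 endfacet
 facet normal -0.196 -0.588 0.784
  outer loop
   vertex 3.6 0.0 3.6
   vertex 4.6 1.0 4.6
   vertex 0.6 1.0 3.6
  endloop
 endfacet
 facet normal -0.274 -0.821 0.502
  outer loop
   vertex 3.6 0.0 3.6
   vertex 0.6 1.0 3.6
   vertex 1.4 0.0 2.4
  endloop
 endfacet
 facet normal 0.962 0.212 -0.170
  outer loop
   vertex 4.0 1.8 2.2
   vertex 3.4 3.4 0.8
   vertex 4.6 1.0 4.6
  endloop
 endfacet
 facet normal 0.814 -0.458 -0.356
  outer loop
   vertex 4.0 1.8 2.2
   vertex 4.6 1.0 4.6
   vertex 3.6 0.0 3.6
  endloop
 endfacet
 facet normal 0.392 -0.518 -0.760
  outer loop
   vertex 4.0 1.8 2.2
   vertex 2.2 2.2 1.0
   vertex 3.4 3.4 0.8
  endloop
 endfacet
 facet normal 0.353 -0.590 -0.726
  outer loop
   vertex 4.0 1.8 2.2
   vertex 1.4 0.0 2.4
   vertex 2.2 2.2 1.0
  endloop
 endfacet
 facet normal 0.376 -0.620 -0.689
  outer loop
   vertex 4.0 1.8 2.2
   vertex 3.6 0.0 3.6
   vertex 1.4 0.0 2.4
  endloop
 endfacet
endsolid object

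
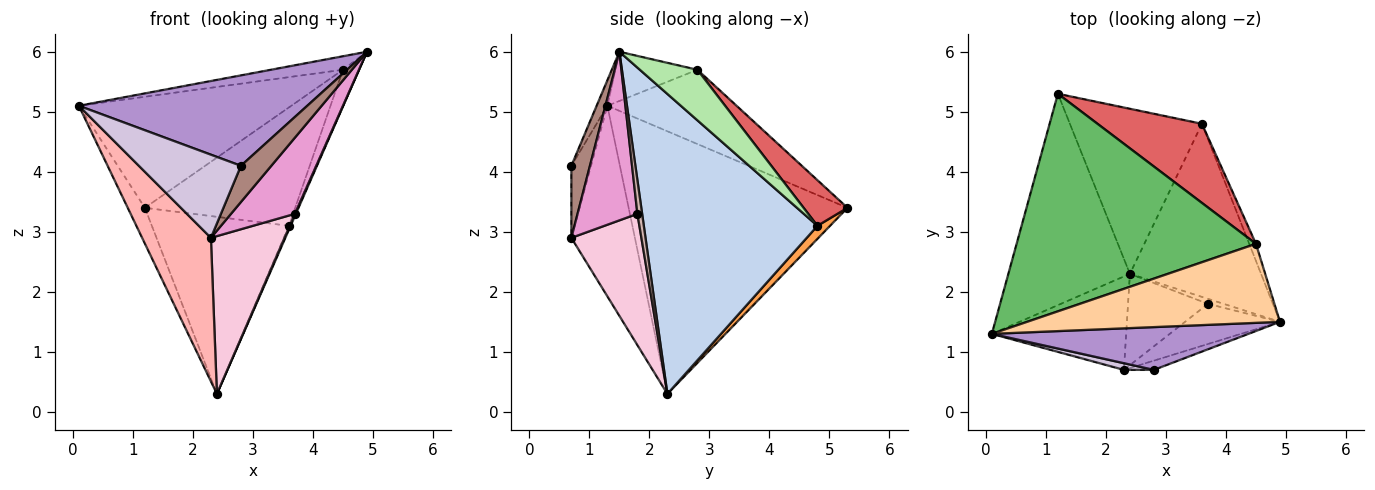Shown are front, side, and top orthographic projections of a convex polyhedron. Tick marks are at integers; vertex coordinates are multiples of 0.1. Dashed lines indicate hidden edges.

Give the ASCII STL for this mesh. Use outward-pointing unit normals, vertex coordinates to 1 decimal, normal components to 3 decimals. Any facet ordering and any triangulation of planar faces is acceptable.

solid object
 facet normal -0.905 0.071 -0.419
  outer loop
   vertex 2.4 2.3 0.3
   vertex 0.1 1.3 5.1
   vertex 1.2 5.3 3.4
  endloop
 endfacet
 facet normal 0.916 0.009 -0.401
  outer loop
   vertex 3.6 4.8 3.1
   vertex 4.9 1.5 6.0
   vertex 2.4 2.3 0.3
  endloop
 endfacet
 facet normal 0.067 0.730 -0.680
  outer loop
   vertex 3.6 4.8 3.1
   vertex 2.4 2.3 0.3
   vertex 1.2 5.3 3.4
  endloop
 endfacet
 facet normal -0.188 0.165 0.968
  outer loop
   vertex 4.5 2.8 5.7
   vertex 0.1 1.3 5.1
   vertex 4.9 1.5 6.0
  endloop
 endfacet
 facet normal -0.266 0.438 0.859
  outer loop
   vertex 4.5 2.8 5.7
   vertex 1.2 5.3 3.4
   vertex 0.1 1.3 5.1
  endloop
 endfacet
 facet normal 0.956 0.265 -0.127
  outer loop
   vertex 4.5 2.8 5.7
   vertex 4.9 1.5 6.0
   vertex 3.6 4.8 3.1
  endloop
 endfacet
 facet normal 0.236 0.808 0.540
  outer loop
   vertex 4.5 2.8 5.7
   vertex 3.6 4.8 3.1
   vertex 1.2 5.3 3.4
  endloop
 endfacet
 facet normal -0.612 -0.663 -0.431
  outer loop
   vertex 2.3 0.7 2.9
   vertex 0.1 1.3 5.1
   vertex 2.4 2.3 0.3
  endloop
 endfacet
 facet normal -0.042 -0.903 0.427
  outer loop
   vertex 2.8 0.7 4.1
   vertex 4.9 1.5 6.0
   vertex 0.1 1.3 5.1
  endloop
 endfacet
 facet normal -0.188 -0.979 0.079
  outer loop
   vertex 2.8 0.7 4.1
   vertex 0.1 1.3 5.1
   vertex 2.3 0.7 2.9
  endloop
 endfacet
 facet normal 0.510 -0.834 -0.212
  outer loop
   vertex 2.8 0.7 4.1
   vertex 2.3 0.7 2.9
   vertex 4.9 1.5 6.0
  endloop
 endfacet
 facet normal 0.892 -0.178 -0.416
  outer loop
   vertex 3.7 1.8 3.3
   vertex 2.4 2.3 0.3
   vertex 4.9 1.5 6.0
  endloop
 endfacet
 facet normal 0.638 -0.681 -0.359
  outer loop
   vertex 3.7 1.8 3.3
   vertex 4.9 1.5 6.0
   vertex 2.3 0.7 2.9
  endloop
 endfacet
 facet normal 0.636 -0.668 -0.387
  outer loop
   vertex 3.7 1.8 3.3
   vertex 2.3 0.7 2.9
   vertex 2.4 2.3 0.3
  endloop
 endfacet
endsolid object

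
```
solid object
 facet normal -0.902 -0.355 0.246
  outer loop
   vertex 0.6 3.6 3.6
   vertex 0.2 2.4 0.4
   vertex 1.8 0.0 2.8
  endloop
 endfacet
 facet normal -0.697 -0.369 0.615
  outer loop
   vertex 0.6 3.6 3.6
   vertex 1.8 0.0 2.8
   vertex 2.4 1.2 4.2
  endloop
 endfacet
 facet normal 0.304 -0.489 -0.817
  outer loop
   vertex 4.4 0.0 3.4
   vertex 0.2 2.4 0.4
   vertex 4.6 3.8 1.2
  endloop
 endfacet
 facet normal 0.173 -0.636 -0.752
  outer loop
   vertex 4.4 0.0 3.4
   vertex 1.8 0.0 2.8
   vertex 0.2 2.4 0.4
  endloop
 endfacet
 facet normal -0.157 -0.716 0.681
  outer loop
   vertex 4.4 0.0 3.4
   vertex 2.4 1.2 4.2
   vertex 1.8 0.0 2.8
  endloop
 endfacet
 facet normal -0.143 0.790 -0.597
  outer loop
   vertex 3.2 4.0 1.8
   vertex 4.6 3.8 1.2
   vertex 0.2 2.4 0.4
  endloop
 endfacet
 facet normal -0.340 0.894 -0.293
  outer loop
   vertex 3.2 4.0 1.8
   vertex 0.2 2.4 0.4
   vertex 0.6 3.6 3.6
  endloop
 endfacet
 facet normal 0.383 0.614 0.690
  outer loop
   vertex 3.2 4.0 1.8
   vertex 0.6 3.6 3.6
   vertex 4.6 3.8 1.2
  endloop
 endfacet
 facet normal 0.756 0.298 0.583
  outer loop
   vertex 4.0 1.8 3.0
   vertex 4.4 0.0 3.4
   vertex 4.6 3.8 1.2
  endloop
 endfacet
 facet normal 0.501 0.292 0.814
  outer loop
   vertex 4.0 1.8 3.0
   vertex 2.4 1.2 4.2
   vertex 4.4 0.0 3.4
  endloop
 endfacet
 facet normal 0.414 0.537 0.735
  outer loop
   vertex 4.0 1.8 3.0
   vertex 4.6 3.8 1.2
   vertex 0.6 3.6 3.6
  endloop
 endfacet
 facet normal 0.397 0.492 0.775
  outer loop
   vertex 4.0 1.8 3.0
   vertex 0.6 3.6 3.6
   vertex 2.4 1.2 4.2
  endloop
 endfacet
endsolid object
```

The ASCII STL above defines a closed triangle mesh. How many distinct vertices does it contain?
8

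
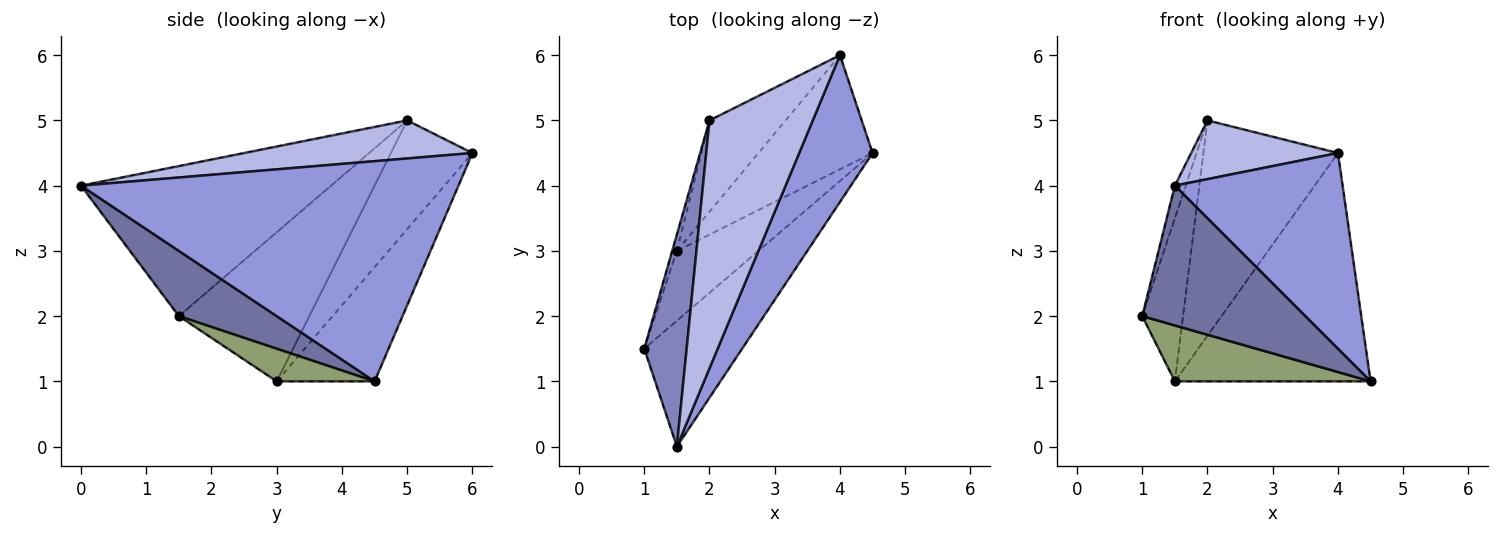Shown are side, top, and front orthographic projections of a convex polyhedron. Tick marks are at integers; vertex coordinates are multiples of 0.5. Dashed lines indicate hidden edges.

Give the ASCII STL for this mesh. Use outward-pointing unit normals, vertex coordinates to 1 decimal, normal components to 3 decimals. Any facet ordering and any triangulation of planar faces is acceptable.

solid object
 facet normal 0.407 -0.679 -0.611
  outer loop
   vertex 1.5 0.0 4.0
   vertex 1.0 1.5 2.0
   vertex 4.5 4.5 1.0
  endloop
 endfacet
 facet normal -0.961 0.042 0.272
  outer loop
   vertex 1.5 0.0 4.0
   vertex 2.0 5.0 5.0
   vertex 1.0 1.5 2.0
  endloop
 endfacet
 facet normal 0.874 -0.389 0.291
  outer loop
   vertex 4.0 6.0 4.5
   vertex 1.5 0.0 4.0
   vertex 4.5 4.5 1.0
  endloop
 endfacet
 facet normal 0.337 -0.217 0.916
  outer loop
   vertex 4.0 6.0 4.5
   vertex 2.0 5.0 5.0
   vertex 1.5 0.0 4.0
  endloop
 endfacet
 facet normal 0.298 -0.596 -0.745
  outer loop
   vertex 1.5 3.0 1.0
   vertex 4.5 4.5 1.0
   vertex 1.0 1.5 2.0
  endloop
 endfacet
 facet normal -0.954 0.298 -0.030
  outer loop
   vertex 1.5 3.0 1.0
   vertex 1.0 1.5 2.0
   vertex 2.0 5.0 5.0
  endloop
 endfacet
 facet normal -0.408 0.816 -0.408
  outer loop
   vertex 1.5 3.0 1.0
   vertex 4.0 6.0 4.5
   vertex 4.5 4.5 1.0
  endloop
 endfacet
 facet normal -0.487 0.804 -0.341
  outer loop
   vertex 1.5 3.0 1.0
   vertex 2.0 5.0 5.0
   vertex 4.0 6.0 4.5
  endloop
 endfacet
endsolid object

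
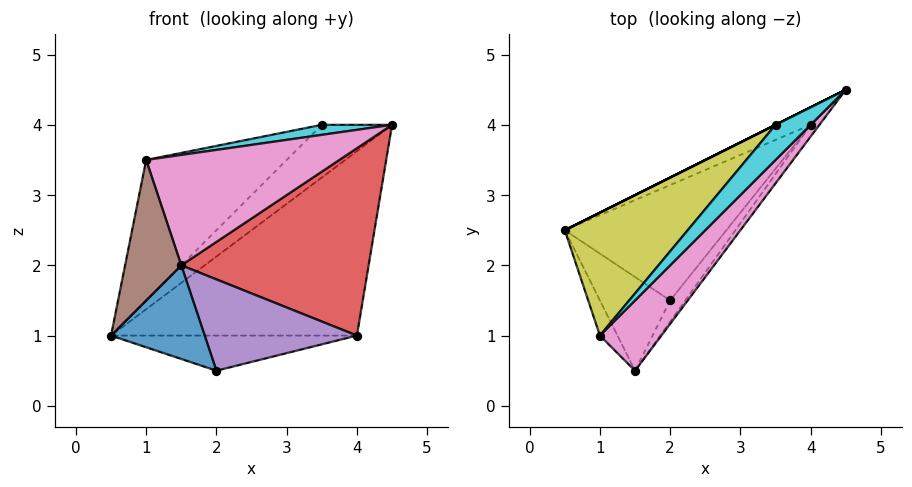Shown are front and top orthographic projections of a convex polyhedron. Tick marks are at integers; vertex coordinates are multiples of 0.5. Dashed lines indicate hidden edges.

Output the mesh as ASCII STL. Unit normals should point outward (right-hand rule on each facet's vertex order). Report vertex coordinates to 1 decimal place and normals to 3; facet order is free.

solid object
 facet normal -0.577 -0.577 -0.577
  outer loop
   vertex 2.0 1.5 0.5
   vertex 1.5 0.5 2.0
   vertex 0.5 2.5 1.0
  endloop
 endfacet
 facet normal -0.392 0.916 -0.087
  outer loop
   vertex 4.0 4.0 1.0
   vertex 0.5 2.5 1.0
   vertex 4.5 4.5 4.0
  endloop
 endfacet
 facet normal -0.124 0.289 -0.949
  outer loop
   vertex 4.0 4.0 1.0
   vertex 2.0 1.5 0.5
   vertex 0.5 2.5 1.0
  endloop
 endfacet
 facet normal 0.808 -0.588 -0.037
  outer loop
   vertex 4.0 4.0 1.0
   vertex 4.5 4.5 4.0
   vertex 1.5 0.5 2.0
  endloop
 endfacet
 facet normal 0.787 -0.602 -0.139
  outer loop
   vertex 4.0 4.0 1.0
   vertex 1.5 0.5 2.0
   vertex 2.0 1.5 0.5
  endloop
 endfacet
 facet normal -0.862 -0.492 -0.123
  outer loop
   vertex 1.0 1.0 3.5
   vertex 0.5 2.5 1.0
   vertex 1.5 0.5 2.0
  endloop
 endfacet
 facet normal 0.609 -0.669 0.426
  outer loop
   vertex 1.0 1.0 3.5
   vertex 1.5 0.5 2.0
   vertex 4.5 4.5 4.0
  endloop
 endfacet
 facet normal -0.447 0.894 0.000
  outer loop
   vertex 3.5 4.0 4.0
   vertex 4.5 4.5 4.0
   vertex 0.5 2.5 1.0
  endloop
 endfacet
 facet normal -0.719 0.523 0.458
  outer loop
   vertex 3.5 4.0 4.0
   vertex 0.5 2.5 1.0
   vertex 1.0 1.0 3.5
  endloop
 endfacet
 facet normal 0.136 -0.272 0.953
  outer loop
   vertex 3.5 4.0 4.0
   vertex 1.0 1.0 3.5
   vertex 4.5 4.5 4.0
  endloop
 endfacet
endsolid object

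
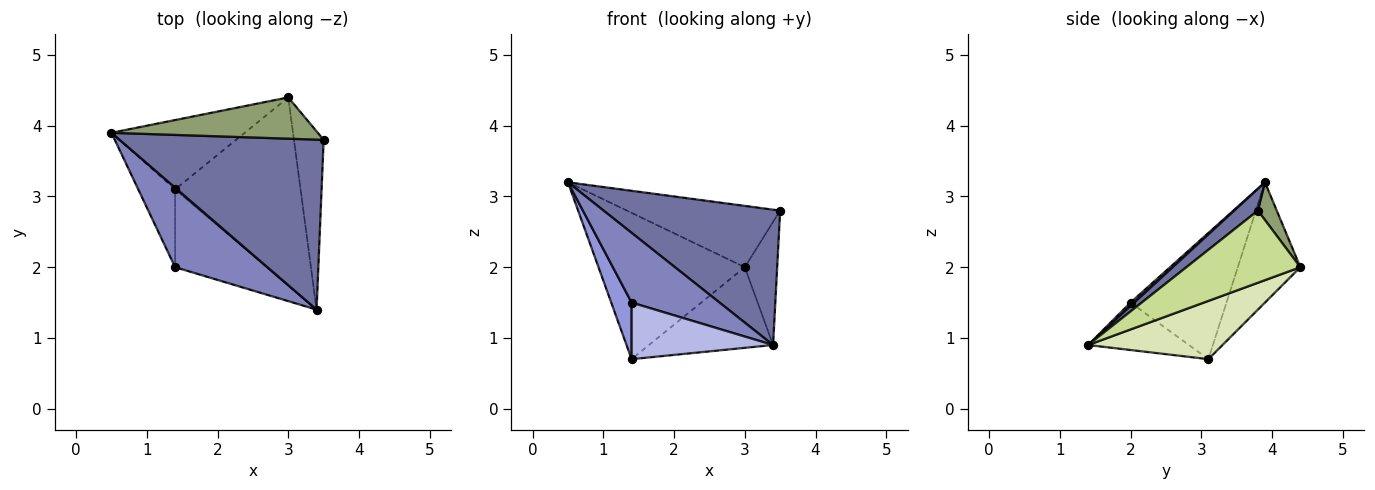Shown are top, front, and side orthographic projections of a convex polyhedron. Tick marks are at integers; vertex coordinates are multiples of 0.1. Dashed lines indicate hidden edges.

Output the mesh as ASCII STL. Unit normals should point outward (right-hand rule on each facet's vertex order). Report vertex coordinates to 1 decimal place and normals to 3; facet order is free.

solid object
 facet normal 0.083 -0.621 0.780
  outer loop
   vertex 3.4 1.4 0.9
   vertex 3.5 3.8 2.8
   vertex 0.5 3.9 3.2
  endloop
 endfacet
 facet normal 0.028 -0.659 0.751
  outer loop
   vertex 1.4 2.0 1.5
   vertex 3.4 1.4 0.9
   vertex 0.5 3.9 3.2
  endloop
 endfacet
 facet normal -0.941 -0.200 -0.275
  outer loop
   vertex 1.4 2.0 1.5
   vertex 0.5 3.9 3.2
   vertex 1.4 3.1 0.7
  endloop
 endfacet
 facet normal -0.387 -0.542 -0.746
  outer loop
   vertex 1.4 2.0 1.5
   vertex 1.4 3.1 0.7
   vertex 3.4 1.4 0.9
  endloop
 endfacet
 facet normal 0.102 0.825 0.555
  outer loop
   vertex 3.0 4.4 2.0
   vertex 0.5 3.9 3.2
   vertex 3.5 3.8 2.8
  endloop
 endfacet
 facet normal -0.360 0.843 -0.399
  outer loop
   vertex 3.0 4.4 2.0
   vertex 1.4 3.1 0.7
   vertex 0.5 3.9 3.2
  endloop
 endfacet
 facet normal 0.894 0.254 -0.368
  outer loop
   vertex 3.0 4.4 2.0
   vertex 3.5 3.8 2.8
   vertex 3.4 1.4 0.9
  endloop
 endfacet
 facet normal 0.393 0.362 -0.845
  outer loop
   vertex 3.0 4.4 2.0
   vertex 3.4 1.4 0.9
   vertex 1.4 3.1 0.7
  endloop
 endfacet
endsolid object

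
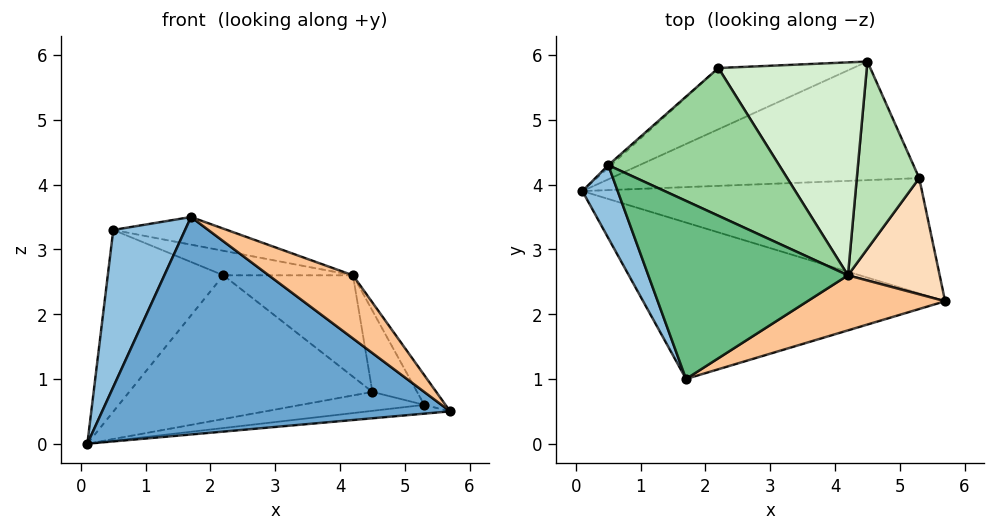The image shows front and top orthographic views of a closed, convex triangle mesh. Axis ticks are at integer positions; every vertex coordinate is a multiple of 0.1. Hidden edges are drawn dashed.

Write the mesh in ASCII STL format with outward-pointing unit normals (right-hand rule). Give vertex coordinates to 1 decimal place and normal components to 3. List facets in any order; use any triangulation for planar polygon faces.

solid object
 facet normal -0.191 -0.797 -0.573
  outer loop
   vertex 1.7 1.0 3.5
   vertex 0.1 3.9 0.0
   vertex 5.7 2.2 0.5
  endloop
 endfacet
 facet normal -0.932 -0.330 0.153
  outer loop
   vertex 0.5 4.3 3.3
   vertex 0.1 3.9 0.0
   vertex 1.7 1.0 3.5
  endloop
 endfacet
 facet normal 0.111 0.076 -0.991
  outer loop
   vertex 5.3 4.1 0.6
   vertex 5.7 2.2 0.5
   vertex 0.1 3.9 0.0
  endloop
 endfacet
 facet normal 0.107 0.157 -0.982
  outer loop
   vertex 5.3 4.1 0.6
   vertex 0.1 3.9 0.0
   vertex 4.5 5.9 0.8
  endloop
 endfacet
 facet normal -0.328 0.869 -0.370
  outer loop
   vertex 2.2 5.8 2.6
   vertex 4.5 5.9 0.8
   vertex 0.1 3.9 0.0
  endloop
 endfacet
 facet normal -0.664 0.748 -0.010
  outer loop
   vertex 2.2 5.8 2.6
   vertex 0.1 3.9 0.0
   vertex 0.5 4.3 3.3
  endloop
 endfacet
 facet normal 0.584 -0.612 0.534
  outer loop
   vertex 4.2 2.6 2.6
   vertex 1.7 1.0 3.5
   vertex 5.7 2.2 0.5
  endloop
 endfacet
 facet normal 0.818 0.143 0.557
  outer loop
   vertex 4.2 2.6 2.6
   vertex 5.7 2.2 0.5
   vertex 5.3 4.1 0.6
  endloop
 endfacet
 facet normal 0.249 0.149 0.957
  outer loop
   vertex 4.2 2.6 2.6
   vertex 0.5 4.3 3.3
   vertex 1.7 1.0 3.5
  endloop
 endfacet
 facet normal 0.253 0.158 0.954
  outer loop
   vertex 4.2 2.6 2.6
   vertex 2.2 5.8 2.6
   vertex 0.5 4.3 3.3
  endloop
 endfacet
 facet normal 0.747 0.264 0.609
  outer loop
   vertex 4.2 2.6 2.6
   vertex 5.3 4.1 0.6
   vertex 4.5 5.9 0.8
  endloop
 endfacet
 facet normal 0.567 0.354 0.744
  outer loop
   vertex 4.2 2.6 2.6
   vertex 4.5 5.9 0.8
   vertex 2.2 5.8 2.6
  endloop
 endfacet
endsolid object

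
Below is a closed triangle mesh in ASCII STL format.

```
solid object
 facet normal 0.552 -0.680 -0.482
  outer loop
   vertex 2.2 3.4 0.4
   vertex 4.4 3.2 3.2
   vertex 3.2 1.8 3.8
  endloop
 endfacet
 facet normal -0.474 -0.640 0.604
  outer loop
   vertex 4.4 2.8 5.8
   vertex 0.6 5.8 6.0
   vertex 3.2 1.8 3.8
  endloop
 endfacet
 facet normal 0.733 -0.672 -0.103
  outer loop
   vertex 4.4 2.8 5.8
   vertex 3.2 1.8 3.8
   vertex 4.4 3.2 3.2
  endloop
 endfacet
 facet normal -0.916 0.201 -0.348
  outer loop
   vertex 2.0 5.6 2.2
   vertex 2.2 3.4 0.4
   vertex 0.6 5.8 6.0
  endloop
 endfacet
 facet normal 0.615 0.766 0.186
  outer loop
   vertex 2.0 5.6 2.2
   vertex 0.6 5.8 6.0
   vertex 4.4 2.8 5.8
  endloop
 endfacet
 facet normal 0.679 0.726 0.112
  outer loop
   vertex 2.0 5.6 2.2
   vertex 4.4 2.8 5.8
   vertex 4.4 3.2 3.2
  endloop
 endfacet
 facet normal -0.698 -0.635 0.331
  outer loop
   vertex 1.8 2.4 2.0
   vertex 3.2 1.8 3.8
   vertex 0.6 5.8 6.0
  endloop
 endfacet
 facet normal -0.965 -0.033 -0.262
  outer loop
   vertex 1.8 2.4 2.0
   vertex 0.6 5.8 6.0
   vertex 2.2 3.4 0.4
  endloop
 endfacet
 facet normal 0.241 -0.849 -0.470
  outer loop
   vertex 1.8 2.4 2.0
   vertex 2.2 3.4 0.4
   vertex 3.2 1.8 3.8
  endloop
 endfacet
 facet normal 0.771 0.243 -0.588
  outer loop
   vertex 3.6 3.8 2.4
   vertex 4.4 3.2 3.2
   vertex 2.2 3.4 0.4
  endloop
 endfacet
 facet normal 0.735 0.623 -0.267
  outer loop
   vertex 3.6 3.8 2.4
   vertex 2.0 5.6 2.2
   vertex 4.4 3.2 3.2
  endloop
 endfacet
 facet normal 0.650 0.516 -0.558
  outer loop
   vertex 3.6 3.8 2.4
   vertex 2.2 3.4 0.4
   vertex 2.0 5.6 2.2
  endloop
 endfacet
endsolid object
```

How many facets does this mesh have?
12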